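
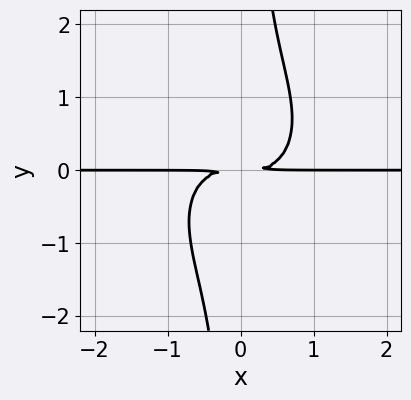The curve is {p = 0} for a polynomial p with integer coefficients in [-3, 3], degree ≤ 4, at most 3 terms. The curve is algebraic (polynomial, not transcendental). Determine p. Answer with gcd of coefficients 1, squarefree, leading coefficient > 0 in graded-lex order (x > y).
x^3*y + x*y^3 - y^2

(a) Degree: the shape is more complex than any degree-3 curve, so deg p = 4.
(b) Checking where it meets the axes: the visible x-axis segment lies entirely on the curve.
(c) Assembling these constraints gives the stated polynomial.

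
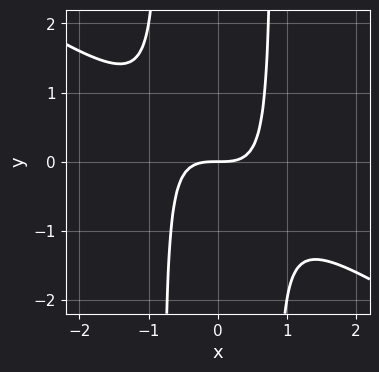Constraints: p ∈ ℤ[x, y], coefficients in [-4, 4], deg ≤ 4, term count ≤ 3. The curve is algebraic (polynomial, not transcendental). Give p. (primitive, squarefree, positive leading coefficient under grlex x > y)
2*x^3 + 3*x^2*y - 2*y

First, the degree is 3 — the shape is more complex than any degree-2 curve.
Then, against the integer gridlines: one x-axis crossing is at x = 0; one y-axis crossing is at y = 0.
Finally, together with the visible shape, these determine p as stated.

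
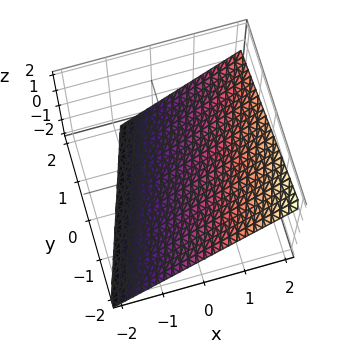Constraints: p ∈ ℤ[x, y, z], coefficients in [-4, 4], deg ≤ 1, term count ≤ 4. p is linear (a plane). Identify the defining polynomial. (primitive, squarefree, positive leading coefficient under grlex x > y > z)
(a) The degree is 1 — the surface is flat (a plane).
(b) From the visible intercepts: it crosses the y-axis at the gridline y = -2.
(c) Matching integer coefficients to the picture gives p.

3*x - y - 3*z - 2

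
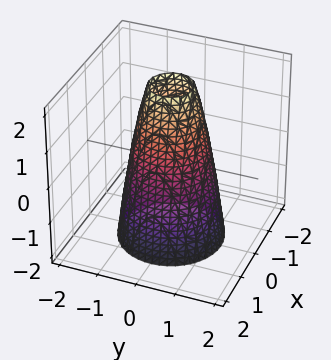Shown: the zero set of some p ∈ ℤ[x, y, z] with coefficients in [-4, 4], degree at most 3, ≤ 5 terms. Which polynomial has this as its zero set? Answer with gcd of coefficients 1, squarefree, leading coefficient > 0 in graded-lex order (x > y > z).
3*x^2 + 3*y^2 + z - 3

(a) deg p = 2. A generic line meets the surface in up to 2 points.
(b) Symmetries: rotational symmetry about the z-axis ⇒ p depends on x, y only through x² + y².
(c) Reading off the gridlines: the y-axis gridline crossings are at y ∈ {-1, 1}; no z-intercept at any integer in the box; a circular section at z = -1 has radius between 1 and 2; the x-axis gridline crossings are at x ∈ {-1, 1}.
(d) These observations pin down the coefficients.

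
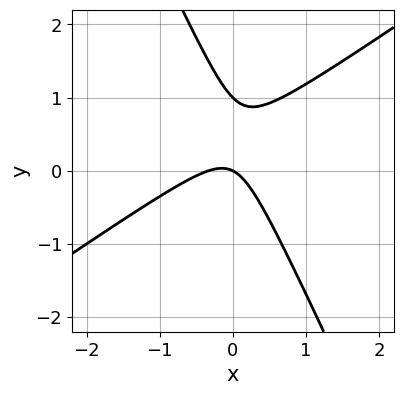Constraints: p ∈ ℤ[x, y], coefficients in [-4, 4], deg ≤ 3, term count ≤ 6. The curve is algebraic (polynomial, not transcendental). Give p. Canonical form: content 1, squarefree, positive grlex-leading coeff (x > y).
1. Degree: the shape is more complex than any degree-1 curve, so deg p = 2.
2. Against the integer gridlines: one x-axis crossing is at x = 0; the y-axis gridline crossings are at y ∈ {0, 1}.
3. Together with the visible shape, these determine p as stated.

3*x^2 - 3*x*y - 2*y^2 + x + 2*y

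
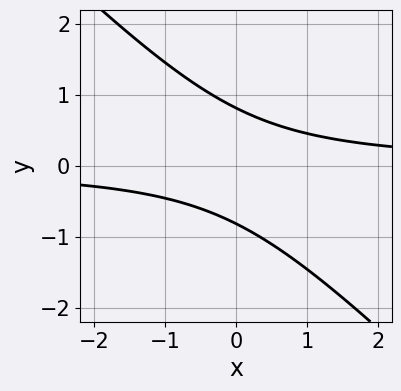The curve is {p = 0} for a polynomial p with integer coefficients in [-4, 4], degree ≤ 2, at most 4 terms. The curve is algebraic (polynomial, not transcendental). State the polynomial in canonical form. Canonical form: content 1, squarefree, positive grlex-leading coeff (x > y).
(a) The degree is 2 — no degree-1 curve has this shape.
(b) Against the integer gridlines: it misses every integer gridline on the x-axis.
(c) Together with the visible shape, these determine p as stated.

3*x*y + 3*y^2 - 2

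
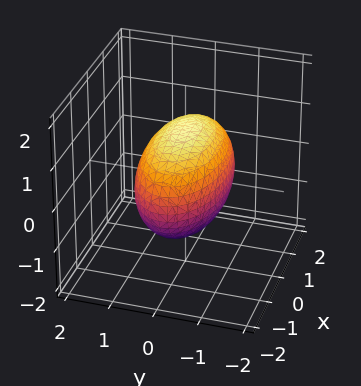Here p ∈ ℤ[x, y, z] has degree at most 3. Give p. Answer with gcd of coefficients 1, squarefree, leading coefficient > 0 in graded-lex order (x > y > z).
(a) The degree is 2 — bounded and convex; a quadric.
(b) Symmetries: the z ↦ −z reflection is a symmetry, so z appears only in even powers; the y ↦ −y reflection is a symmetry, so y appears only in even powers; it's symmetric under x → −x, forcing even powers of x.
(c) From the visible intercepts: the y-axis gridline crossings are at y ∈ {-1, 1}.
(d) Assembling these constraints gives the stated polynomial.

x^2 + 3*y^2 + 2*z^2 - 3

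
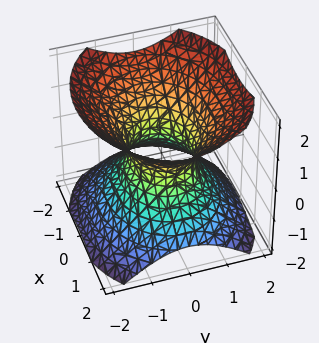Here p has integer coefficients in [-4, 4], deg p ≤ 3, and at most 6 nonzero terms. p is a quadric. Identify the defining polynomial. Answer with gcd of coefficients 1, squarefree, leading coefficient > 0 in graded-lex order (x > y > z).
First, the degree is 2 — one connected sheet with a waist; a quadric.
Then, symmetries: it's symmetric under x → −x, forcing even powers of x; it's symmetric under y → −y, forcing even powers of y; it's symmetric under z → −z, forcing even powers of z.
Next, checking where it meets the axes: no z-intercept at any integer in the box; the x-axis gridline crossings are at x ∈ {-1, 1}.
Finally, matching integer coefficients to the picture gives p.

2*x^2 + 3*y^2 - 3*z^2 - 2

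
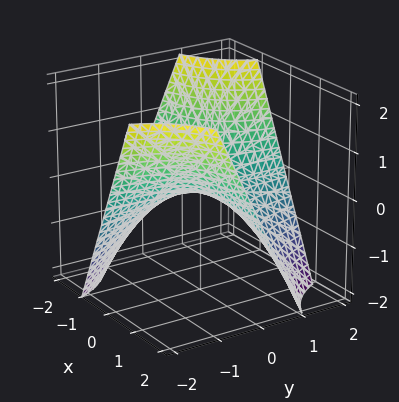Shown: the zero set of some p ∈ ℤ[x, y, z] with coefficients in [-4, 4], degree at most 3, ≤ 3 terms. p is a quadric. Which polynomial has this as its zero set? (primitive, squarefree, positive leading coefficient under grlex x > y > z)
The degree is 2 — a hyperbolic paraboloid; a quadric.
Against the integer gridlines: every point of the x-axis in the box is on the surface; every point of the y-axis in the box is on the surface; it meets the z-axis at z = 0 (among the integer gridlines).
Putting this together gives p.

x*y + z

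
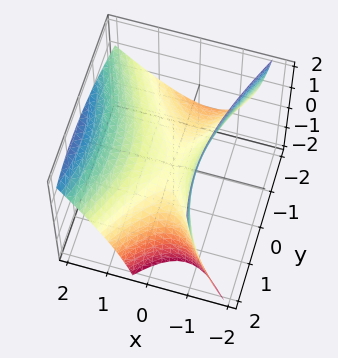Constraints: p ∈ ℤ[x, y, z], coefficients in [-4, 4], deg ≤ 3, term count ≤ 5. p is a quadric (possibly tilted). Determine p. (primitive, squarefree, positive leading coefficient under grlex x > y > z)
3*x^2 - 2*x*z - y^2 + y*z - 3*z

Degree: a generic line meets the surface in up to 2 points, so deg p = 2.
From the visible intercepts: it meets the x-axis at x = 0 (among the integer gridlines); it crosses the y-axis at the gridline y = 0.
Together with the visible shape, these determine p as stated.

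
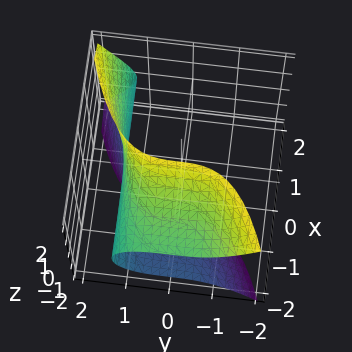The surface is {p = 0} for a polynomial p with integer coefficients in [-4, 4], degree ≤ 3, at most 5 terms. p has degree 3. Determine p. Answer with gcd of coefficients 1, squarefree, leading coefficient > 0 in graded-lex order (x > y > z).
Degree: no degree-2 surface has this shape, so deg p = 3.
Against the integer gridlines: it misses every integer gridline on the x-axis; the surface avoids every integer z-axis point in the box.
The integer polynomial consistent with all of this is the stated p.

x*z^2 - y^3 + 2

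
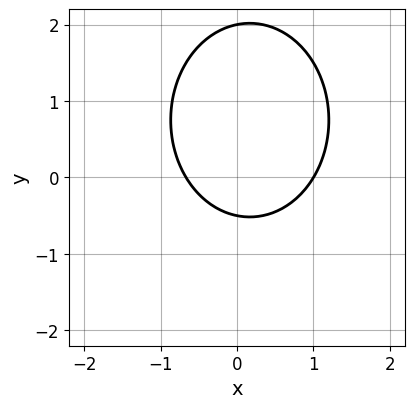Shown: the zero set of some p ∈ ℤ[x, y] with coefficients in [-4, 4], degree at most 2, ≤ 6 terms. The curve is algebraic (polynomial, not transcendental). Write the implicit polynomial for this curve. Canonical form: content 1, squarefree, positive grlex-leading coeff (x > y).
3*x^2 + 2*y^2 - x - 3*y - 2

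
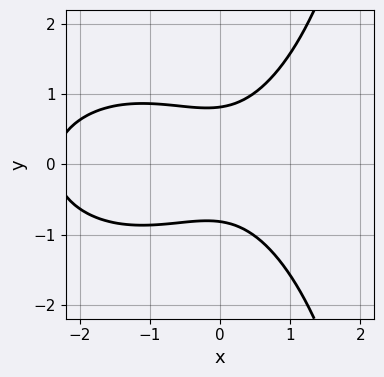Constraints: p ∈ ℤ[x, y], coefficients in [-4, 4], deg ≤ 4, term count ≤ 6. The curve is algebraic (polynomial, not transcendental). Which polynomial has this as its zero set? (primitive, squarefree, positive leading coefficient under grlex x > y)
x^3 + x*y^2 + 2*x^2 - 3*y^2 + 2

(a) The degree is 3 — the shape is more complex than any degree-2 curve.
(b) Symmetries: it's symmetric under y → −y, forcing even powers of y.
(c) Against the integer gridlines: the curve avoids every integer x-axis point in the box.
(d) Solving for integer coefficients yields p as stated.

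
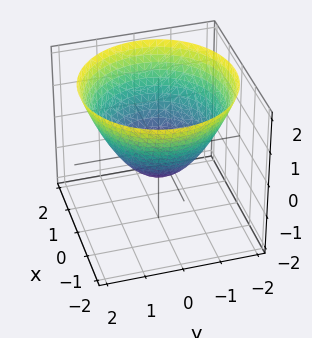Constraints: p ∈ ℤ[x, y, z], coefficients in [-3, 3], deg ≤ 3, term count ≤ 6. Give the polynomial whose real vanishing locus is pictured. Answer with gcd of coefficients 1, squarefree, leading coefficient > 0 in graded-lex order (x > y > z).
2*x^2 + 2*y^2 - 3*z - 2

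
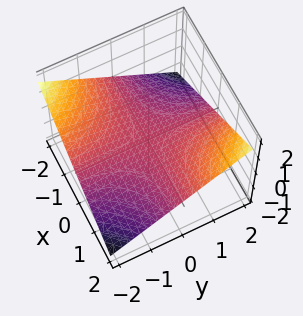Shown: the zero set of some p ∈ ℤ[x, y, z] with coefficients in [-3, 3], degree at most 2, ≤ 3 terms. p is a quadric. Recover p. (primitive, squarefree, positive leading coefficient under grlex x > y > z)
x*y - 3*z

(a) Degree: a saddle surface; a quadric, so deg p = 2.
(b) Reading off the gridlines: the visible x-axis segment lies entirely on the surface; every point of the y-axis in the box is on the surface.
(c) Together with the visible shape, these determine p as stated.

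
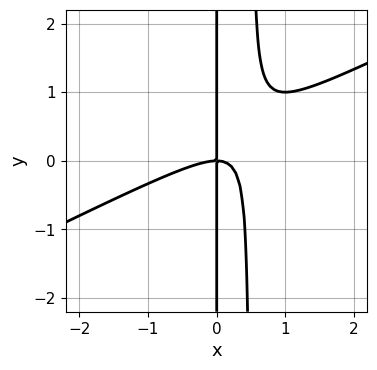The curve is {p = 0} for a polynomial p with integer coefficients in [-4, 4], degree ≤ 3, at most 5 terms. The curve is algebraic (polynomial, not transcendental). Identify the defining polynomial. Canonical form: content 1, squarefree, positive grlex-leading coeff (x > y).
x^3 - 2*x^2*y + x*y

1. The degree is 3 — no degree-2 curve has this shape.
2. From the axis intercepts and sections: every point of the y-axis in the box is on the curve; one x-axis crossing is at x = 0.
3. Matching integer coefficients to the picture gives p.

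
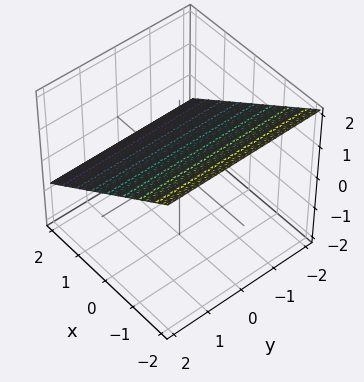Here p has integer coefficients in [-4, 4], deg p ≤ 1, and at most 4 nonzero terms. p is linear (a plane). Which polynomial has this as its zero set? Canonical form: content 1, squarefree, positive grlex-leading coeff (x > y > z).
2*x + 3*z - 2

(a) Degree: every cross-section is a straight line — this is a plane, so deg p = 1.
(b) Observable constraints: the surface avoids every integer y-axis point in the box; one x-axis crossing is at x = 1.
(c) Fitting integer coefficients to these (and the overall shape) gives p.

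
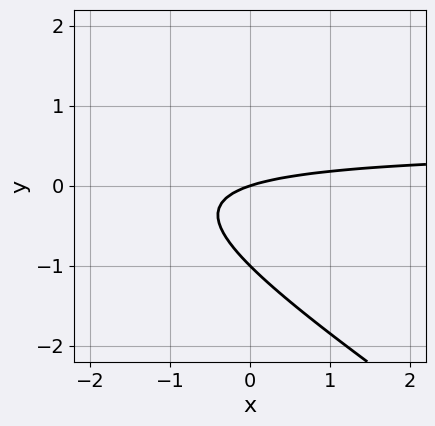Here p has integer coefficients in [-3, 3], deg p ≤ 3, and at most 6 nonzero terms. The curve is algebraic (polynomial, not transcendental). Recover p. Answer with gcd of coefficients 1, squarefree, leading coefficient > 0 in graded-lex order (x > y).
1. deg p = 2. The shape is more complex than any degree-1 curve.
2. Reading off the gridlines: one x-axis crossing is at x = 0; the y-axis gridline crossings are at y ∈ {-1, 0}.
3. Solving for integer coefficients yields p as stated.

2*x*y + 3*y^2 - x + 3*y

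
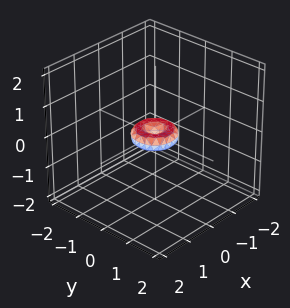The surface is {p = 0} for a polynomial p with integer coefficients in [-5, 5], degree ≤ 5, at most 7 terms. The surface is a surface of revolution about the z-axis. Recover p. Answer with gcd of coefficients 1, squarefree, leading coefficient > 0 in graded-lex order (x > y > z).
2*x^4 + 4*x^2*y^2 + 2*y^4 - x^2 - y^2 + 2*z^2

(a) Degree: no degree-3 surface has this shape, so deg p = 4.
(b) Symmetries: rotational symmetry about the z-axis ⇒ p depends on x, y only through x² + y².
(c) From the axis intercepts and sections: it meets the x-axis at x = 0 (among the integer gridlines); one y-axis crossing is at y = 0.
(d) Matching integer coefficients to the picture gives p.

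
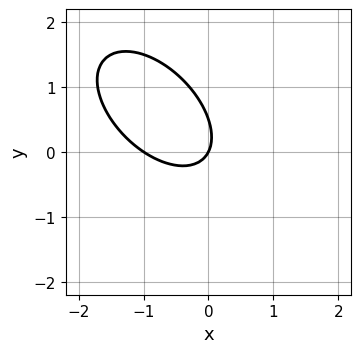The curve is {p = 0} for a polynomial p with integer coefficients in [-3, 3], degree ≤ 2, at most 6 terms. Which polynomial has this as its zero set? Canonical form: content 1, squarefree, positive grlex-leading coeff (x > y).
(a) Degree: a generic line meets the curve in up to 2 points, so deg p = 2.
(b) From the visible intercepts: the x-axis gridline crossings are at x ∈ {-1, 0}; it crosses the y-axis at the gridline y = 0.
(c) Matching integer coefficients to the picture gives p.

2*x^2 + 2*x*y + 2*y^2 + 2*x - y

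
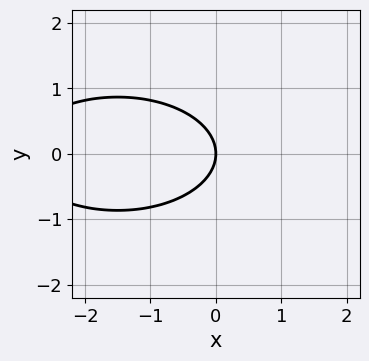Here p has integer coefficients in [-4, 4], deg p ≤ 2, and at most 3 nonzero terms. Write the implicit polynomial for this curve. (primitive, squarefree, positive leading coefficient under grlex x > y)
x^2 + 3*y^2 + 3*x

1. Degree: the shape is more complex than any degree-1 curve, so deg p = 2.
2. Symmetries: the y ↦ −y reflection is a symmetry, so y appears only in even powers.
3. From the axis intercepts and sections: it meets the y-axis at y = 0 (among the integer gridlines); one x-axis crossing is at x = 0.
4. Matching integer coefficients to the picture gives p.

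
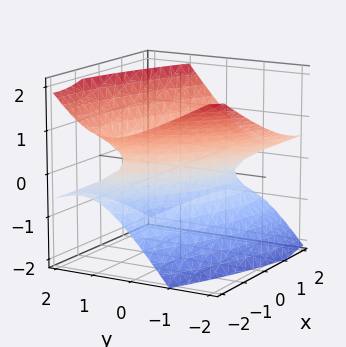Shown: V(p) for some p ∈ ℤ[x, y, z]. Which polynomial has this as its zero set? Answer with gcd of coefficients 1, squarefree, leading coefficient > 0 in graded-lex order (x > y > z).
x^2 + 2*x*y + 2*y^2 + 2*y*z - 3*z^2 - 1

1. deg p = 2. The shape is more complex than any degree-1 surface.
2. From the visible intercepts: it misses every integer gridline on the z-axis; the x-axis gridline crossings are at x ∈ {-1, 1}.
3. Matching integer coefficients to the picture gives p.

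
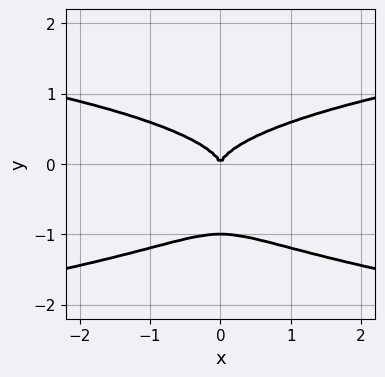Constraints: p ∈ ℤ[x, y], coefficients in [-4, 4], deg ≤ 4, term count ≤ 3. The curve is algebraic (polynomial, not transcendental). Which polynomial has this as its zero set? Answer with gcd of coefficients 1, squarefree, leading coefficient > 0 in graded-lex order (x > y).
Degree: a generic line meets the curve in up to 4 points, so deg p = 4.
Symmetries: mirror symmetry x ↦ −x ⇒ only even powers of x.
From the visible intercepts: the y-axis gridline crossings are at y ∈ {-1, 0}; it meets the x-axis at x = 0 (among the integer gridlines).
Solving for integer coefficients yields p as stated.

3*y^4 + 3*y^3 - x^2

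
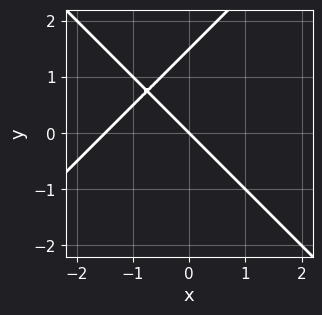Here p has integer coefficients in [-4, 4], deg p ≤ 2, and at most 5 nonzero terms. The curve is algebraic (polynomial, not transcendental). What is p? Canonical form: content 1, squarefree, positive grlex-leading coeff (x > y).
deg p = 2. The shape is more complex than any degree-1 curve.
Reading off the gridlines: one y-axis crossing is at y = 0; it meets the x-axis at x = 0 (among the integer gridlines).
Putting this together gives p.

2*x^2 - 2*y^2 + 3*x + 3*y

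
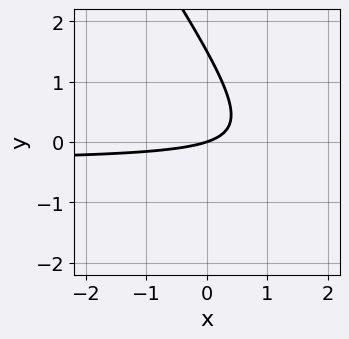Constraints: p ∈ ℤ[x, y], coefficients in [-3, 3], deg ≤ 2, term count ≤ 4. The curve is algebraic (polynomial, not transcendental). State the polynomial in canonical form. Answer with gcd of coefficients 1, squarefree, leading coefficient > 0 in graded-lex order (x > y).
(a) Degree: a generic line meets the curve in up to 2 points, so deg p = 2.
(b) Reading off the gridlines: it meets the y-axis at y = 0 (among the integer gridlines); one x-axis crossing is at x = 0.
(c) Fitting integer coefficients to these (and the overall shape) gives p.

3*x*y + 2*y^2 + x - 3*y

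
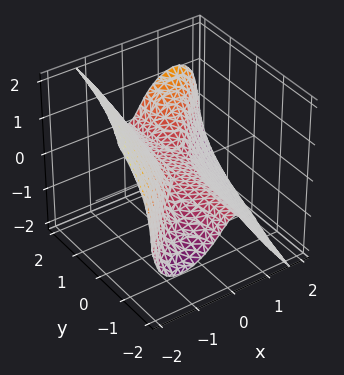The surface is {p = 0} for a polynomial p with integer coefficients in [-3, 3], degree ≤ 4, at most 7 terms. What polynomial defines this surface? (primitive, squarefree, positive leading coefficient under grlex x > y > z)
1. deg p = 3.
2. From the axis intercepts and sections: every point of the y-axis in the box is on the surface; one x-axis crossing is at x = 0; one z-axis crossing is at z = 0.
3. Fitting integer coefficients to these (and the overall shape) gives p.

3*x^3 - 3*x^2*y + 2*z^3 - z^2 + 2*z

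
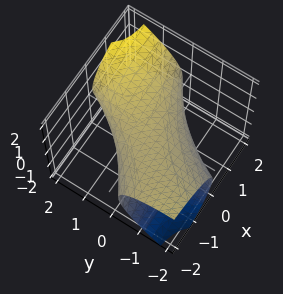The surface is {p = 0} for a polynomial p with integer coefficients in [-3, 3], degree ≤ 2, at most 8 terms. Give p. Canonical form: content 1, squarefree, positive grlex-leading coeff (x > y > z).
x^2 - 3*x*y + y^2 - 2*y*z + 3*z^2 - 3

(a) deg p = 2. A generic line meets the surface in up to 2 points.
(b) From the visible intercepts: among the integer gridlines, it crosses the z-axis at z ∈ {-1, 1}.
(c) Solving for integer coefficients yields p as stated.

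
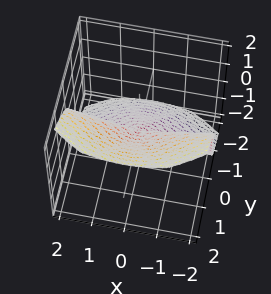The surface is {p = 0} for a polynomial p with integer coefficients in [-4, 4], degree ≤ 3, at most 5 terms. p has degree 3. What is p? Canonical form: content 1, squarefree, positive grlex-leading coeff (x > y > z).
(a) deg p = 3.
(b) Checking where it meets the axes: every point of the x-axis in the box is on the surface; one z-axis crossing is at z = 0.
(c) Matching integer coefficients to the picture gives p.

3*x^2*y + 2*y^3 - 3*z^3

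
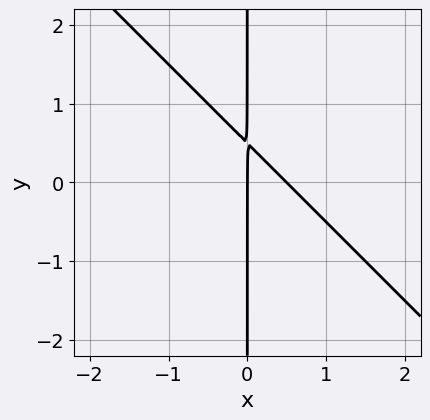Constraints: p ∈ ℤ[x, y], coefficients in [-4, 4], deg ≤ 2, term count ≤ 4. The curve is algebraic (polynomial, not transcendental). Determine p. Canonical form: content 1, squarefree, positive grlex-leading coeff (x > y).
2*x^2 + 2*x*y - x

(a) The degree is 2 — no degree-1 curve has this shape.
(b) From the visible intercepts: the visible y-axis segment lies entirely on the curve; it crosses the x-axis at the gridline x = 0.
(c) Assembling these constraints gives the stated polynomial.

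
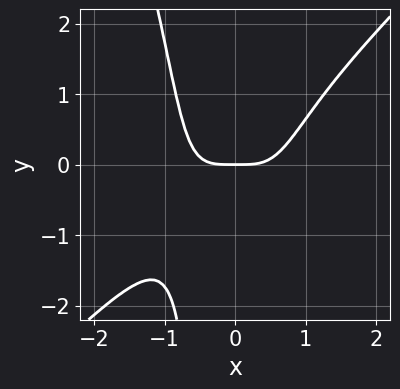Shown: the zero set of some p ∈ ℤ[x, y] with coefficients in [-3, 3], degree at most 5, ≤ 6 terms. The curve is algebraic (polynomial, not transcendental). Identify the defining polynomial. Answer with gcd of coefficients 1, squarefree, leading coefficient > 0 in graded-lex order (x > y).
3*x^4 - 2*x^3*y - x^2*y^2 - 2*y

1. Degree: no degree-3 curve has this shape, so deg p = 4.
2. From the visible intercepts: it crosses the x-axis at the gridline x = 0; one y-axis crossing is at y = 0.
3. These observations pin down the coefficients.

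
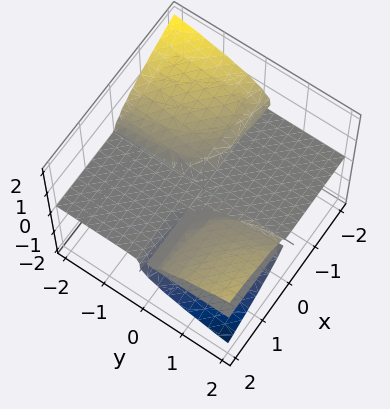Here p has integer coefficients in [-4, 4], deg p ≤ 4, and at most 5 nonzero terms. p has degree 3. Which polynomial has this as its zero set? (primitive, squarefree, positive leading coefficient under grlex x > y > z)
x*y*z - x*z^2 - 3*z^3

First, there are 2 components. Treating them together as one polynomial.
Next, the degree is 3 — the shape is more complex than any degree-2 surface.
Then, observable constraints: the visible x-axis segment lies entirely on the surface; it meets the z-axis at z = 0 (among the integer gridlines).
Finally, solving for integer coefficients yields p as stated. Check: (0, -2, 0) on the y-axis lies on the surface, and p(0, -2, 0) = 0. ✓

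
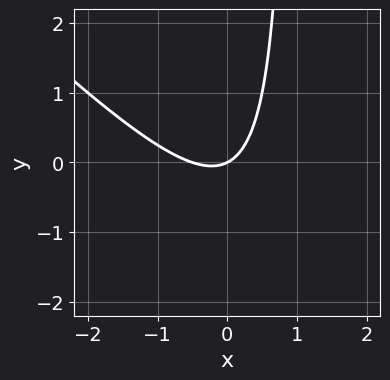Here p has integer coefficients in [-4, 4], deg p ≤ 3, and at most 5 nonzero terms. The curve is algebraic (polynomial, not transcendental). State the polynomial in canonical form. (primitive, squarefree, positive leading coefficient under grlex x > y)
2*x^2 + 2*x*y + x - 2*y

First, deg p = 2.
Then, against the integer gridlines: it crosses the x-axis at the gridline x = 0; one y-axis crossing is at y = 0.
Finally, assembling these constraints gives the stated polynomial.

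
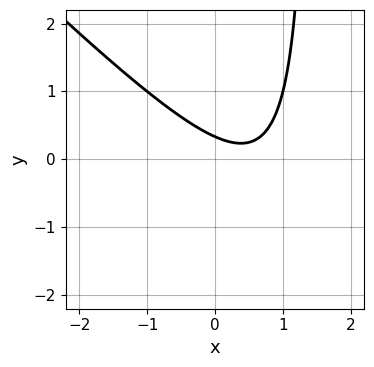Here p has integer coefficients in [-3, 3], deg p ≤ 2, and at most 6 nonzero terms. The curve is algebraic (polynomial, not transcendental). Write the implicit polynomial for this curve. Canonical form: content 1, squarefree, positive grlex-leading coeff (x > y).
(a) The degree is 2 — the shape is more complex than any degree-1 curve.
(b) Against the integer gridlines: no x-intercept at any integer in the box.
(c) These observations pin down the coefficients.

2*x^2 + 2*x*y - 2*x - 3*y + 1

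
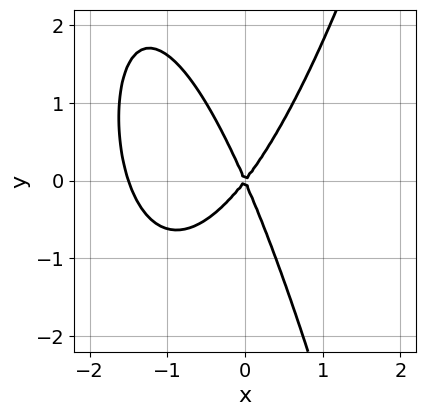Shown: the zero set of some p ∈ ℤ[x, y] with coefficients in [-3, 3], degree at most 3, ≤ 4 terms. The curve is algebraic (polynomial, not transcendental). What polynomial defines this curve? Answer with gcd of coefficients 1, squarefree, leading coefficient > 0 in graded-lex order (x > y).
2*x^3 + 3*x^2 - x*y - y^2

(a) deg p = 3. The shape is more complex than any degree-2 curve.
(b) Against the integer gridlines: one y-axis crossing is at y = 0; it meets the x-axis at x = 0 (among the integer gridlines).
(c) Assembling these constraints gives the stated polynomial.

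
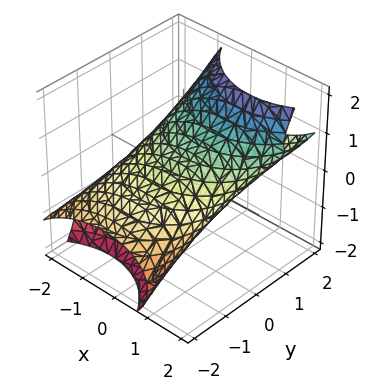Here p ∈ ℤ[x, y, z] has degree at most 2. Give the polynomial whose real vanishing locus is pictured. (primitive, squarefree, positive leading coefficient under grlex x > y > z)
1. Degree: no degree-1 surface has this shape, so deg p = 2.
2. From the axis intercepts and sections: among the integer gridlines, it crosses the z-axis at z ∈ {-1, 1}.
3. Solving for integer coefficients yields p as stated.

x^2 - x*z + y^2 - 3*y*z + 2*z^2 - 2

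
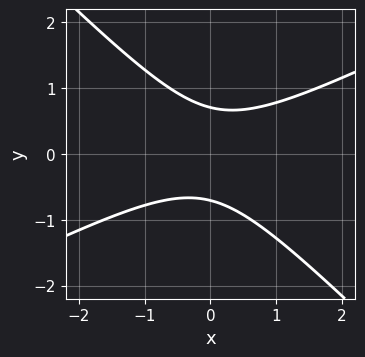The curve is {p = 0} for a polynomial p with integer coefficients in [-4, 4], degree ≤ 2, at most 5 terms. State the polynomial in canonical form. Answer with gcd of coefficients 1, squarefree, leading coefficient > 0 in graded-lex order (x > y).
x^2 - x*y - 2*y^2 + 1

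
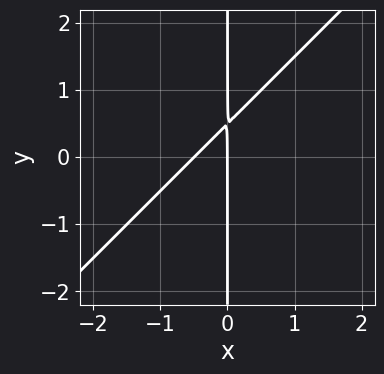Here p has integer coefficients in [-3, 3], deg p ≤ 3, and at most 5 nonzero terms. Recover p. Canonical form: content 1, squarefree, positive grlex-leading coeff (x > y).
2*x^2 - 2*x*y + x

(a) Degree: no degree-1 curve has this shape, so deg p = 2.
(b) Checking where it meets the axes: it crosses the x-axis at the gridline x = 0; every point of the y-axis in the box is on the curve.
(c) Assembling these constraints gives the stated polynomial.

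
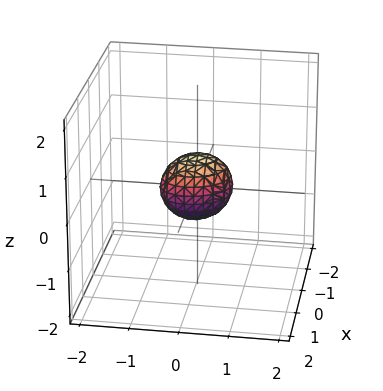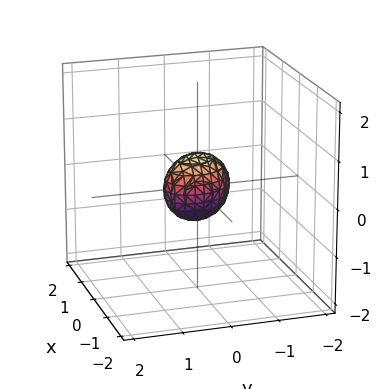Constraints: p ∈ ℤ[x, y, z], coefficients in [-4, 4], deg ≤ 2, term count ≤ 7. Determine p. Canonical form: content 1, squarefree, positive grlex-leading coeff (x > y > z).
1. Degree: the shape is more complex than any degree-1 surface, so deg p = 2.
2. Matching integer coefficients to the picture gives p.

3*x^2 + x*y + 2*y^2 + 2*z^2 - 1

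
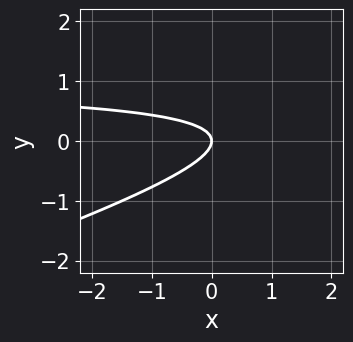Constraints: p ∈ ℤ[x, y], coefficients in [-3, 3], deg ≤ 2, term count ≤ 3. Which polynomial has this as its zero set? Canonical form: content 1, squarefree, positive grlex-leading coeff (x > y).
x*y - 3*y^2 - x

The degree is 2 — a generic line meets the curve in up to 2 points.
From the axis intercepts and sections: it meets the x-axis at x = 0 (among the integer gridlines); one y-axis crossing is at y = 0.
The integer polynomial consistent with all of this is the stated p.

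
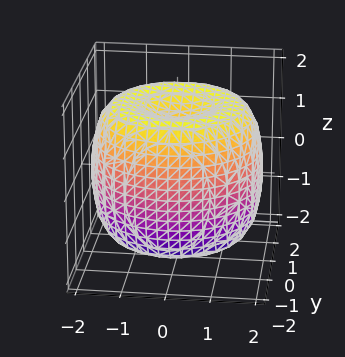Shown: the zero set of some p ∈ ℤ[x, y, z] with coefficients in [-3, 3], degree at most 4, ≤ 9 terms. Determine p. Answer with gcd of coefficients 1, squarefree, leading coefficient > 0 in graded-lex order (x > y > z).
(a) The degree is 4 — a generic line meets the surface in up to 4 points.
(b) Symmetries: rotational symmetry about the z-axis ⇒ p depends on x, y only through x² + y².
(c) From the visible intercepts: a circular section at z = -1 has radius between 1 and 2.
(d) The integer polynomial consistent with all of this is the stated p.

x^4 + 2*x^2*y^2 + y^4 - 3*x^2 - 3*y^2 + 2*z^2 - 3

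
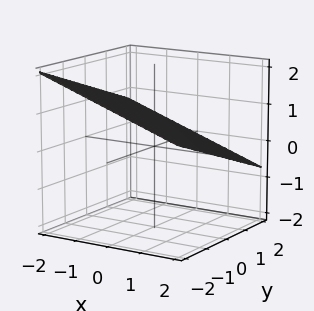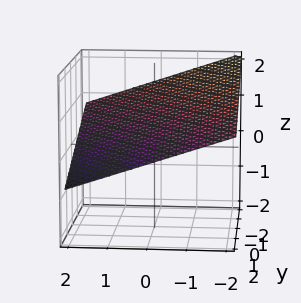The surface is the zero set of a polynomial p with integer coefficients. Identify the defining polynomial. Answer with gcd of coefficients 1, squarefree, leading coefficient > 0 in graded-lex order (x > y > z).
x + y + 3*z - 2

(a) Degree: every cross-section is a straight line — this is a plane, so deg p = 1.
(b) Against the integer gridlines: one y-axis crossing is at y = 2; one x-axis crossing is at x = 2.
(c) Putting this together gives p.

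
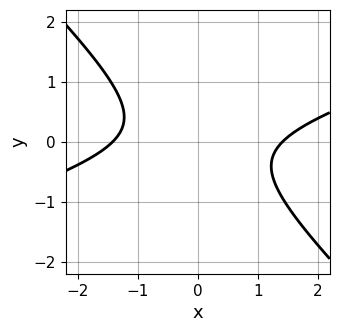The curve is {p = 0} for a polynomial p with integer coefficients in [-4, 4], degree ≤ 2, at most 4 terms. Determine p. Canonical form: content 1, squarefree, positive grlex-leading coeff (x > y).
x^2 - 2*x*y - 3*y^2 - 2

(a) The degree is 2 — the shape is more complex than any degree-1 curve.
(b) Reading off the gridlines: it misses every integer gridline on the y-axis.
(c) Together with the visible shape, these determine p as stated.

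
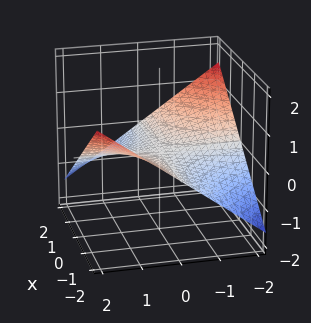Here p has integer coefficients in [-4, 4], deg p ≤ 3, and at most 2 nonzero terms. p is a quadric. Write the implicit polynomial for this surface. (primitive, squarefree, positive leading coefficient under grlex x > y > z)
(a) deg p = 2. A saddle surface; a quadric.
(b) Against the integer gridlines: the visible x-axis segment lies entirely on the surface; one z-axis crossing is at z = 0; the visible y-axis segment lies entirely on the surface.
(c) Together with the visible shape, these determine p as stated.

x*y + 3*z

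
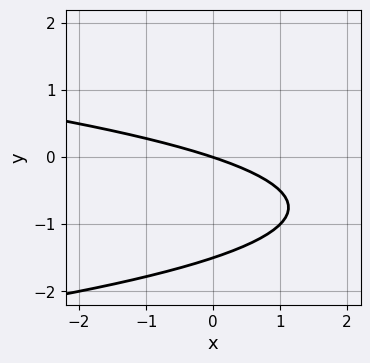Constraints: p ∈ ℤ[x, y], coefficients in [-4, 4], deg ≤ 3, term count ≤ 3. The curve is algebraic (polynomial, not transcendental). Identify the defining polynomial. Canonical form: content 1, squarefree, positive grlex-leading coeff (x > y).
Degree: a generic line meets the curve in up to 2 points, so deg p = 2.
Reading off the gridlines: it meets the y-axis at y = 0 (among the integer gridlines); it meets the x-axis at x = 0 (among the integer gridlines).
The integer polynomial consistent with all of this is the stated p.

2*y^2 + x + 3*y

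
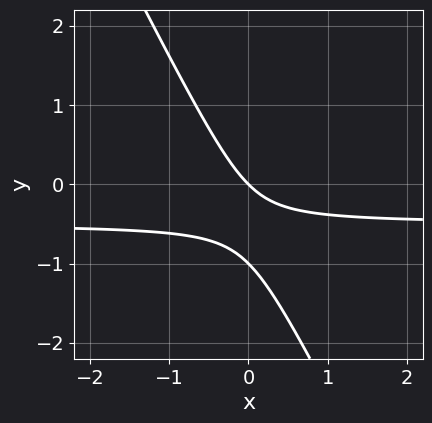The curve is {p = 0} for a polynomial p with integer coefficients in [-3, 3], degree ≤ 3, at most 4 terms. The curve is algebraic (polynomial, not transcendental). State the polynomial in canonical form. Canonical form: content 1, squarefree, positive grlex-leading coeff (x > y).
1. Degree: no degree-1 curve has this shape, so deg p = 2.
2. Checking where it meets the axes: among the integer gridlines, it crosses the y-axis at y ∈ {-1, 0}; it meets the x-axis at x = 0 (among the integer gridlines).
3. Together with the visible shape, these determine p as stated.

2*x*y + y^2 + x + y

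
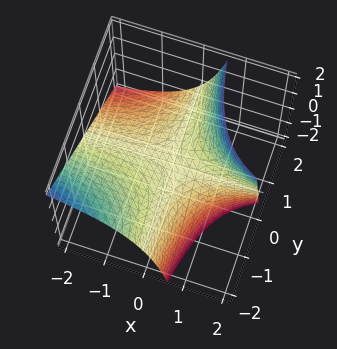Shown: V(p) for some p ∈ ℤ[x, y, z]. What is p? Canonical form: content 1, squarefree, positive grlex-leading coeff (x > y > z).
3*x*y + 2*x*z - 3*z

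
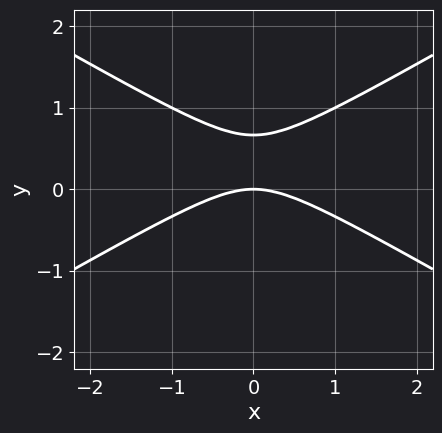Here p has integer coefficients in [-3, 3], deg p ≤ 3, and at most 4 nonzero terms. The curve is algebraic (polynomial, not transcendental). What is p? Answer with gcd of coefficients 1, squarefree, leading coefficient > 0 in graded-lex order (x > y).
First, the degree is 2 — the shape is more complex than any degree-1 curve.
Next, symmetries: mirror symmetry x ↦ −x ⇒ only even powers of x.
Next, observable constraints: one x-axis crossing is at x = 0; it crosses the y-axis at the gridline y = 0.
Finally, assembling these constraints gives the stated polynomial.

x^2 - 3*y^2 + 2*y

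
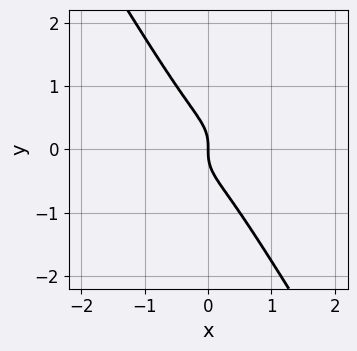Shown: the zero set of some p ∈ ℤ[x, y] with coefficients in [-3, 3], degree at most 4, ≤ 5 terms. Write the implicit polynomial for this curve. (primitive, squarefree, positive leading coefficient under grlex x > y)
First, the degree is 3 — the shape is more complex than any degree-2 curve.
Next, against the integer gridlines: it crosses the y-axis at the gridline y = 0; it meets the x-axis at x = 0 (among the integer gridlines).
Finally, solving for integer coefficients yields p as stated.

2*x^3 - x^2*y + 2*x*y^2 + 2*y^3 + x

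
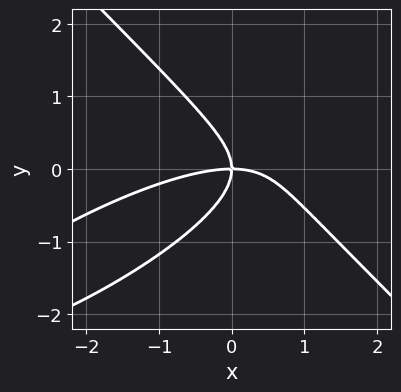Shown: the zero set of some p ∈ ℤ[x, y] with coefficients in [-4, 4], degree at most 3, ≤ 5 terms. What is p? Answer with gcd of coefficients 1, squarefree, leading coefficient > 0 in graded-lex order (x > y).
(a) The degree is 3 — the shape is more complex than any degree-2 curve.
(b) Reading off the gridlines: one y-axis crossing is at y = 0; it crosses the x-axis at the gridline x = 0.
(c) Assembling these constraints gives the stated polynomial.

x^3 - 2*x^2*y + 3*y^3 + 3*x*y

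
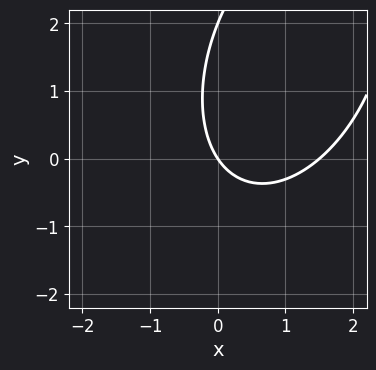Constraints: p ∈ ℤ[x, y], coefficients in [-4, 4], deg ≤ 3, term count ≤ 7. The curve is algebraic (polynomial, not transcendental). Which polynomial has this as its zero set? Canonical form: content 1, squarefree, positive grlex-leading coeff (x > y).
1. Degree: the shape is more complex than any degree-1 curve, so deg p = 2.
2. From the axis intercepts and sections: it crosses the x-axis at the gridline x = 0; among the integer gridlines, it crosses the y-axis at y ∈ {0, 2}.
3. These observations pin down the coefficients.

2*x^2 - x*y + y^2 - 3*x - 2*y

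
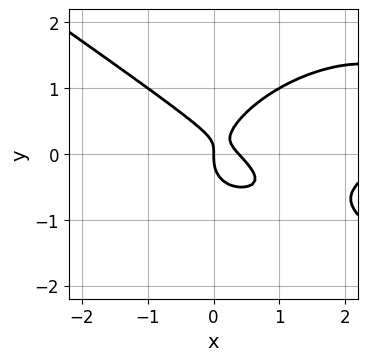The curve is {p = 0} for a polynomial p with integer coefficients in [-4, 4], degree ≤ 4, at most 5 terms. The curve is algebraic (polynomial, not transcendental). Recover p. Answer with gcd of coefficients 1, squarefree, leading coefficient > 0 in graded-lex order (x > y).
x^3 + 3*y^3 - 3*x^2 - 2*x*y + x

(a) The degree is 3 — a generic line meets the curve in up to 3 points.
(b) From the visible intercepts: it meets the y-axis at y = 0 (among the integer gridlines); one x-axis crossing is at x = 0.
(c) Matching integer coefficients to the picture gives p.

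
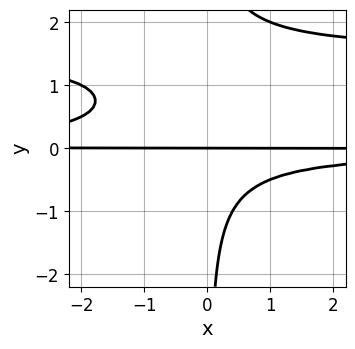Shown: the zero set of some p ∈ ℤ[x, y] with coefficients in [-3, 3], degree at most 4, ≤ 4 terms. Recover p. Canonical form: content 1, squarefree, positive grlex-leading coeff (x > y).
2*x*y^3 - 3*x*y^2 - 2*y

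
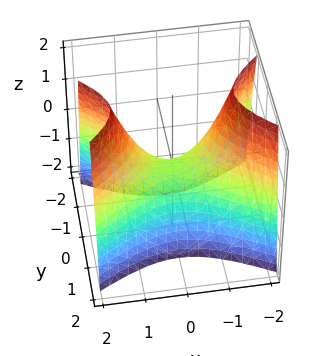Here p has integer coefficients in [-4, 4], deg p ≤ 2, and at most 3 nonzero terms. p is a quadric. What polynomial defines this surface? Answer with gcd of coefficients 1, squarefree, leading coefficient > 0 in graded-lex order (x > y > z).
1. deg p = 2. A hyperbolic paraboloid; a quadric.
2. Symmetries: mirror symmetry x ↦ −x ⇒ only even powers of x; the y ↦ −y reflection is a symmetry, so y appears only in even powers.
3. From the visible intercepts: it meets the z-axis at z = 0 (among the integer gridlines); it crosses the y-axis at the gridline y = 0; it crosses the x-axis at the gridline x = 0.
4. Putting this together gives p.

x^2 - 2*y^2 - z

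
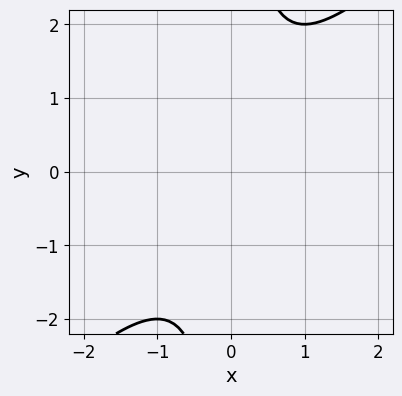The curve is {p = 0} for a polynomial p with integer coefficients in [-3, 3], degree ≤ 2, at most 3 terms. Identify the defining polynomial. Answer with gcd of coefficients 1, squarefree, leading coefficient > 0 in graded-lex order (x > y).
(a) deg p = 2.
(b) Observable constraints: no x-intercept at any integer in the box; it misses every integer gridline on the y-axis.
(c) Putting this together gives p.

x^2 - x*y + 1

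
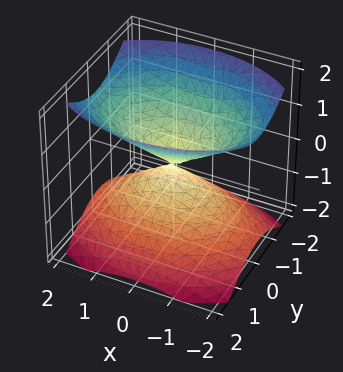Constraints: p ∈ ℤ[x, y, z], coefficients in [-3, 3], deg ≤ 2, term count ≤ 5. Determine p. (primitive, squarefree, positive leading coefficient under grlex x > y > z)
x^2 + 2*y^2 - 2*z^2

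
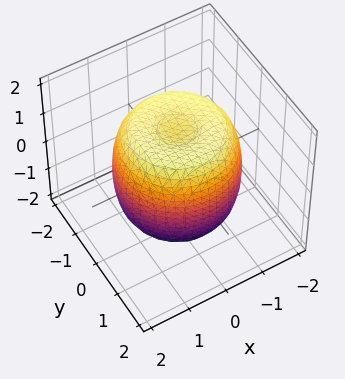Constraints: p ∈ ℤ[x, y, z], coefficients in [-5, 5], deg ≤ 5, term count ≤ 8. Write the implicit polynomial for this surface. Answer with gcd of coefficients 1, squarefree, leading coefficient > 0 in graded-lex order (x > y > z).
2*x^4 + 4*x^2*y^2 + 2*y^4 - 3*x^2 - 3*y^2 + 2*z^2 - 3

Degree: the shape is more complex than any degree-3 surface, so deg p = 4.
Symmetry: the surface is invariant under rotation about z: p = q(x² + y², z).
From the axis intercepts and sections: a circular section at z = -1 has radius between 1 and 2.
Fitting integer coefficients to these (and the overall shape) gives p.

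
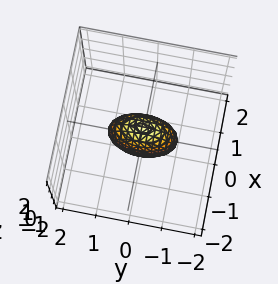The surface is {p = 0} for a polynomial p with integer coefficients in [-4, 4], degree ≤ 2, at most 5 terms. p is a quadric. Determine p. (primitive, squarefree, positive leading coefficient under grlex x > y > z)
3*x^2 + y^2 + z^2 - 1

(a) deg p = 2. A closed, bounded, convex surface; a quadric.
(b) Symmetries: it's symmetric under y → −y, forcing even powers of y; the z ↦ −z reflection is a symmetry, so z appears only in even powers; mirror symmetry x ↦ −x ⇒ only even powers of x.
(c) From the visible intercepts: the z-axis gridline crossings are at z ∈ {-1, 1}; the y-axis gridline crossings are at y ∈ {-1, 1}.
(d) Assembling these constraints gives the stated polynomial.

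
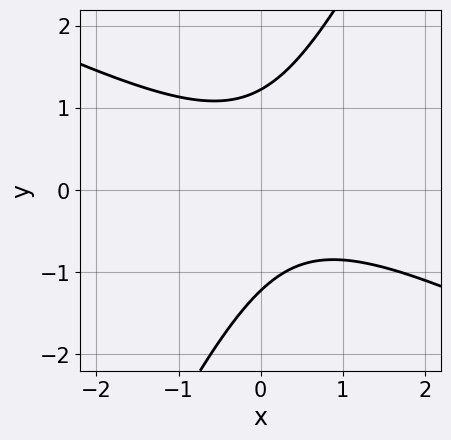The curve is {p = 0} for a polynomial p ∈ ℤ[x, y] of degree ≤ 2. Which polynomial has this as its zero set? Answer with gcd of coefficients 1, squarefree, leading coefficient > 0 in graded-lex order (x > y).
2*x^2 + 3*x*y - 2*y^2 - x + 3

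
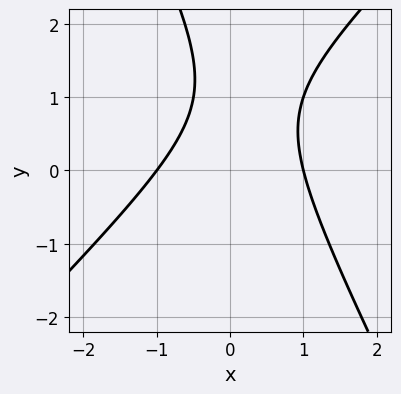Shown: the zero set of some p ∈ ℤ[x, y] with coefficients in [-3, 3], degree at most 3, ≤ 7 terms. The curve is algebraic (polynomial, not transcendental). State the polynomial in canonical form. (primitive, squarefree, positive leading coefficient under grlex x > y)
1. Degree: no degree-1 curve has this shape, so deg p = 2.
2. From the visible intercepts: it misses every integer gridline on the y-axis; among the integer gridlines, it crosses the x-axis at x ∈ {-1, 1}.
3. Fitting integer coefficients to these (and the overall shape) gives p.

2*x^2 - x*y - y^2 + 2*y - 2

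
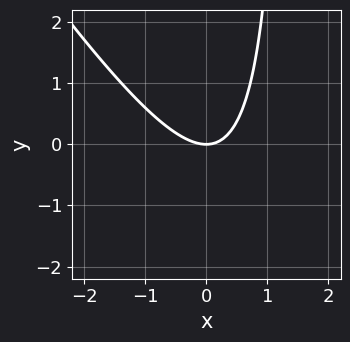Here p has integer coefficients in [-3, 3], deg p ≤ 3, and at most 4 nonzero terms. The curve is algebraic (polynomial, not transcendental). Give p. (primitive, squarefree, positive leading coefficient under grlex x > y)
First, the degree is 2 — no degree-1 curve has this shape.
Next, from the visible intercepts: one y-axis crossing is at y = 0; one x-axis crossing is at x = 0.
Finally, these observations pin down the coefficients.

3*x^2 + 2*x*y - 3*y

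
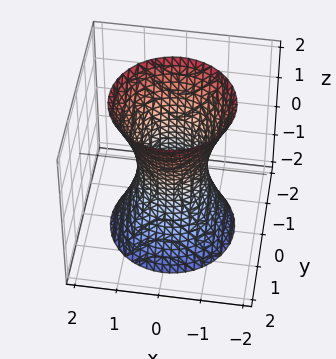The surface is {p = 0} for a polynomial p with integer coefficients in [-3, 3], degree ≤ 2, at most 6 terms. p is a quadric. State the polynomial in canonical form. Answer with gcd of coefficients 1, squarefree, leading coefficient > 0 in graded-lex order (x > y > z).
1. Degree: one connected sheet with a waist; a quadric, so deg p = 2.
2. Symmetries: every cross-section ⟂ z is a circle, so x, y appear only via x² + y²; mirror symmetry z ↦ −z ⇒ only even powers of z.
3. From the axis intercepts and sections: a circular section at z = 1 has radius exactly 1; it misses every integer gridline on the z-axis.
4. Together with the visible shape, these determine p as stated.

3*x^2 + 3*y^2 - z^2 - 2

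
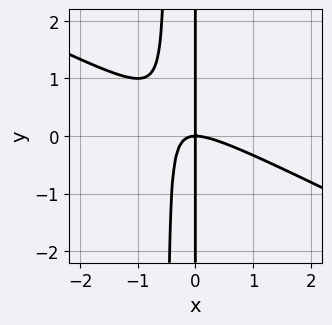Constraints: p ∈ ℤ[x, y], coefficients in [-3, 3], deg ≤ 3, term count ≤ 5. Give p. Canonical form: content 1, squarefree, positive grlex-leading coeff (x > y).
The degree is 3 — no degree-2 curve has this shape.
Against the integer gridlines: it crosses the x-axis at the gridline x = 0; the visible y-axis segment lies entirely on the curve.
Together with the visible shape, these determine p as stated.

x^3 + 2*x^2*y + x*y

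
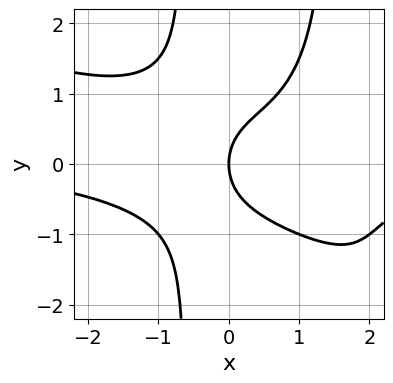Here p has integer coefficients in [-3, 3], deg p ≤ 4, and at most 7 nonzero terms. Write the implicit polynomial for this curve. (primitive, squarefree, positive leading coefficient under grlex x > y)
x^3*y + 2*x^2*y^2 - 2*x*y^2 - 2*y^2 + 3*x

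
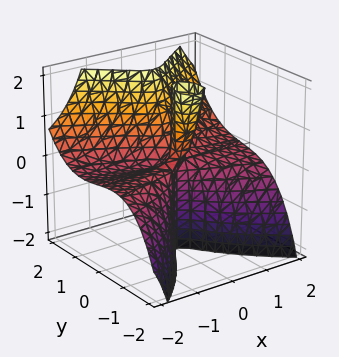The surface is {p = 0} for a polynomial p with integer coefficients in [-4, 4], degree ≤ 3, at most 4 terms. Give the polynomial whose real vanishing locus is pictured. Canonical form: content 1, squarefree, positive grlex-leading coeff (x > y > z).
3*x^2*z - 2*y^3 - x*y + y*z

(a) Degree: the shape is more complex than any degree-2 surface, so deg p = 3.
(b) Reading off the gridlines: it crosses the y-axis at the gridline y = 0; every point of the x-axis in the box is on the surface; every point of the z-axis in the box is on the surface.
(c) Solving for integer coefficients yields p as stated.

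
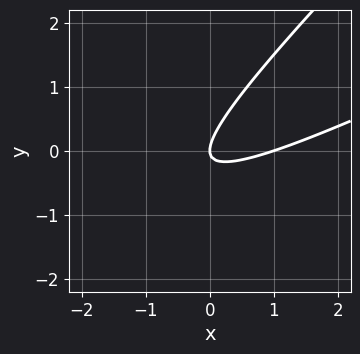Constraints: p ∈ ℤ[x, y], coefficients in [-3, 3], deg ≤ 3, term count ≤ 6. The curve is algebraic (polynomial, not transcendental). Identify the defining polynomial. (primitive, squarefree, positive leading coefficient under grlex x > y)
x^2 - 3*x*y + 2*y^2 - x

1. Degree: the shape is more complex than any degree-1 curve, so deg p = 2.
2. From the visible intercepts: the x-axis gridline crossings are at x ∈ {0, 1}; it meets the y-axis at y = 0 (among the integer gridlines).
3. Assembling these constraints gives the stated polynomial.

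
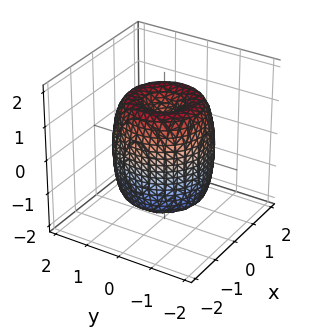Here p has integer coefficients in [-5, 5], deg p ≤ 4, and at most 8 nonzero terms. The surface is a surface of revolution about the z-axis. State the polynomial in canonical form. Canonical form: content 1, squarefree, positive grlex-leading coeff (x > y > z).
2*x^4 + 4*x^2*y^2 + 2*y^4 - 3*x^2 - 3*y^2 + z^2 - 1

Degree: no degree-3 surface has this shape, so deg p = 4.
Symmetries: rotational symmetry about the z-axis ⇒ p depends on x, y only through x² + y².
Observable constraints: a circular section at z = 0 has radius between 1 and 2; among the integer gridlines, it crosses the z-axis at z ∈ {-1, 1}.
These observations pin down the coefficients.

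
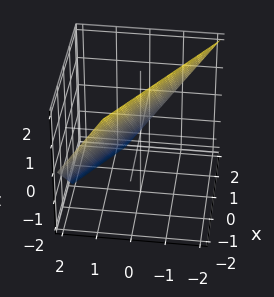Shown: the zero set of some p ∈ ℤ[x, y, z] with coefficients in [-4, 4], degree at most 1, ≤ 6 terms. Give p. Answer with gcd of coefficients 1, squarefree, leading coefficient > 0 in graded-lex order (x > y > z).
2*x + 3*y + 2*z - 2

First, the degree is 1 — the surface is flat (a plane).
Next, against the integer gridlines: it meets the z-axis at z = 1 (among the integer gridlines); it crosses the x-axis at the gridline x = 1.
Finally, solving for integer coefficients yields p as stated.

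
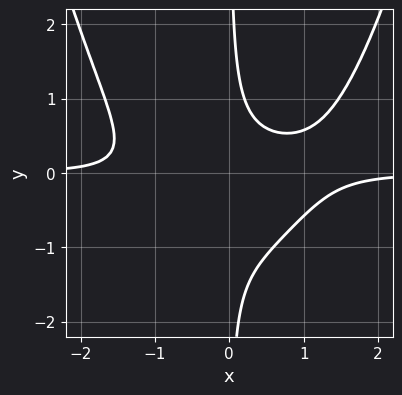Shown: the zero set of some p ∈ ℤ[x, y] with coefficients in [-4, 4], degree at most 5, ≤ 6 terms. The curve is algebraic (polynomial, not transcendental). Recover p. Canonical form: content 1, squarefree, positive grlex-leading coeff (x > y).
2*x^3*y - 3*x*y^2 - 2*x*y + 1

1. The degree is 4 — no degree-3 curve has this shape.
2. Reading off the gridlines: no y-intercept at any integer in the box; the curve avoids every integer x-axis point in the box.
3. These observations pin down the coefficients.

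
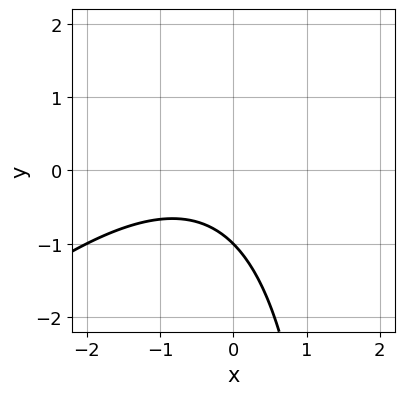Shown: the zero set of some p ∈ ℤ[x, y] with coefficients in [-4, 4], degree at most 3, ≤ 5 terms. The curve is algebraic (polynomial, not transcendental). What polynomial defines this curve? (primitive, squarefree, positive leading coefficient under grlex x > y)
(a) Degree: a generic line meets the curve in up to 2 points, so deg p = 2.
(b) From the axis intercepts and sections: the curve avoids every integer x-axis point in the box; it meets the y-axis at y = -1 (among the integer gridlines).
(c) Fitting integer coefficients to these (and the overall shape) gives p.

x^2 - x*y + x + 2*y + 2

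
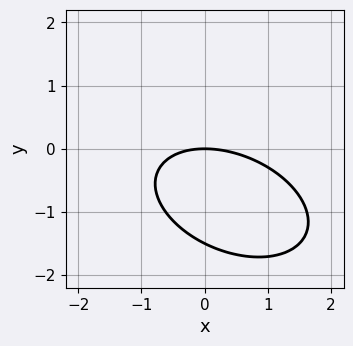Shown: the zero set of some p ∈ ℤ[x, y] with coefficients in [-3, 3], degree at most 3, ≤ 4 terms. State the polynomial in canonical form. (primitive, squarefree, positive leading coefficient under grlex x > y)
x^2 + x*y + 2*y^2 + 3*y

(a) deg p = 2. No degree-1 curve has this shape.
(b) From the axis intercepts and sections: it meets the x-axis at x = 0 (among the integer gridlines); it meets the y-axis at y = 0 (among the integer gridlines).
(c) Fitting integer coefficients to these (and the overall shape) gives p.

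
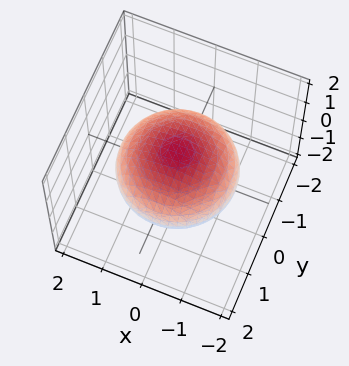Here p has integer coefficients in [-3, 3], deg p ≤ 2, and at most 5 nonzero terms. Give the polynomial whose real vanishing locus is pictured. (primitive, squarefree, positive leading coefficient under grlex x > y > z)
x^2 + y^2 + 2*z^2 - 2

(a) The degree is 2 — bounded and convex; a quadric.
(b) Symmetries: mirror symmetry z ↦ −z ⇒ only even powers of z; the z-axis is an axis of rotation, so x and y enter only as x² + y².
(c) Checking where it meets the axes: the z-axis gridline crossings are at z ∈ {-1, 1}; a circular section at z = 0 has radius between 1 and 2.
(d) The integer polynomial consistent with all of this is the stated p.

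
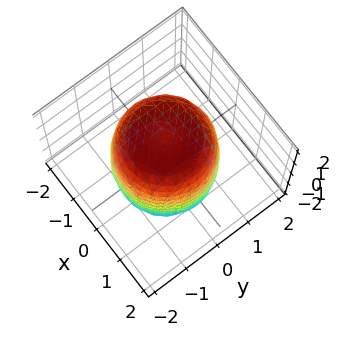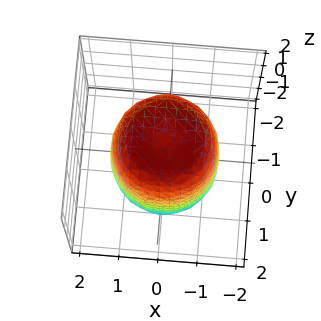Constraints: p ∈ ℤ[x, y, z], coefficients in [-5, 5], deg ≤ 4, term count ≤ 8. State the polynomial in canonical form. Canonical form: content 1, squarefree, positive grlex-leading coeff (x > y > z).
2*x^4 + 4*x^2*y^2 + 2*y^4 - 2*x^2 - 2*y^2 + z^2 - 3

1. deg p = 4. No degree-3 surface has this shape.
2. By symmetry, the surface is invariant under rotation about z: p = q(x² + y², z).
3. Against the integer gridlines: a circular section at z = -1 has radius between 1 and 2.
4. Matching integer coefficients to the picture gives p.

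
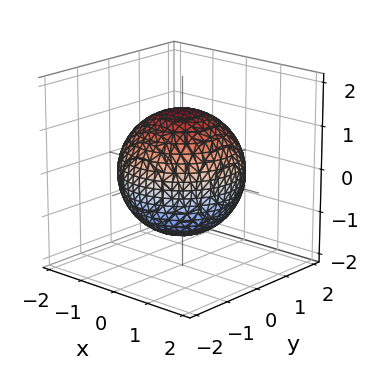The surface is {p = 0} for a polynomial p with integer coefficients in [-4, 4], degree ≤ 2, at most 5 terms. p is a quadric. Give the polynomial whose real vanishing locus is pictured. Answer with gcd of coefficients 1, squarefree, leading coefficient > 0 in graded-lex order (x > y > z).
First, deg p = 2. Bounded and convex; a quadric.
Next, symmetries: rotational symmetry about the z-axis ⇒ p depends on x, y only through x² + y²; the z ↦ −z reflection is a symmetry, so z appears only in even powers.
Then, observable constraints: a circular section at z = -1 has radius exactly 1.
Finally, assembling these constraints gives the stated polynomial.

x^2 + y^2 + z^2 - 2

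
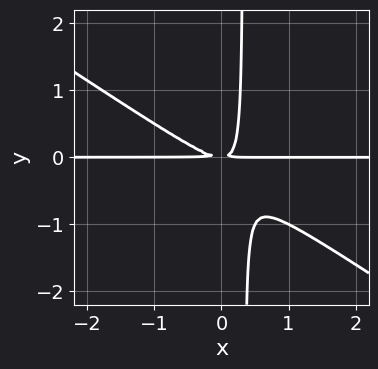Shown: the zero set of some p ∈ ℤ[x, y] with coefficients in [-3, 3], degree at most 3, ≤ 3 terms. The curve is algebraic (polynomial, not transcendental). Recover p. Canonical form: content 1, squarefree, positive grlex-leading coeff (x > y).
deg p = 3. The shape is more complex than any degree-2 curve.
Checking where it meets the axes: the visible x-axis segment lies entirely on the curve.
The integer polynomial consistent with all of this is the stated p.

2*x^2*y + 3*x*y^2 - y^2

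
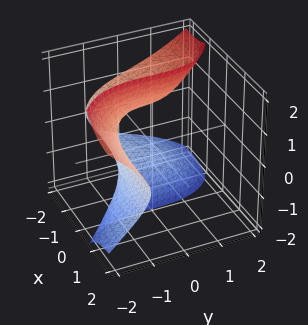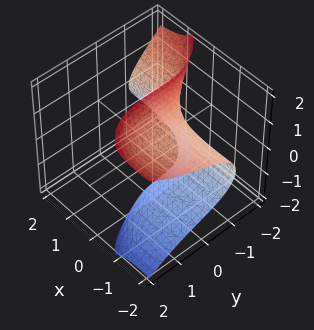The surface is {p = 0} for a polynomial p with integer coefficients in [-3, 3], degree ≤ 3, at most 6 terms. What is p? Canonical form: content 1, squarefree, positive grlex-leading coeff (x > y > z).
x^2*y + 3*x*z^2 + y^3 + x^2 + 1

1. deg p = 3. A generic line meets the surface in up to 3 points.
2. From the visible intercepts: it misses every integer gridline on the z-axis; one y-axis crossing is at y = -1; it misses every integer gridline on the x-axis.
3. Fitting integer coefficients to these (and the overall shape) gives p.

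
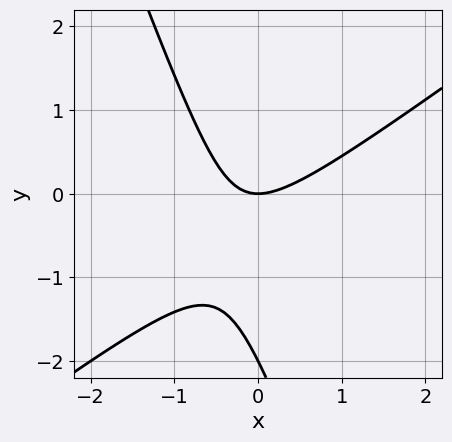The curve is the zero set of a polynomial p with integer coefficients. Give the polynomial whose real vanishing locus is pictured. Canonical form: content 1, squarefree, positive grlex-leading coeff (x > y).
2*x^2 - 2*x*y - y^2 - 2*y

First, deg p = 2. No degree-1 curve has this shape.
Next, reading off the gridlines: the y-axis gridline crossings are at y ∈ {-2, 0}; it crosses the x-axis at the gridline x = 0.
Finally, matching integer coefficients to the picture gives p.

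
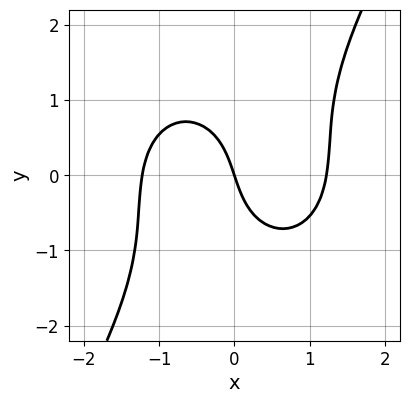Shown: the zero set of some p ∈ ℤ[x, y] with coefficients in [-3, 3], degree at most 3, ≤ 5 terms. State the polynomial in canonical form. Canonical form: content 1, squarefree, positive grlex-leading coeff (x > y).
2*x^3 + x*y^2 - y^3 - 3*x - y

First, the degree is 3 — a generic line meets the curve in up to 3 points.
Next, from the axis intercepts and sections: one y-axis crossing is at y = 0; one x-axis crossing is at x = 0.
Finally, fitting integer coefficients to these (and the overall shape) gives p.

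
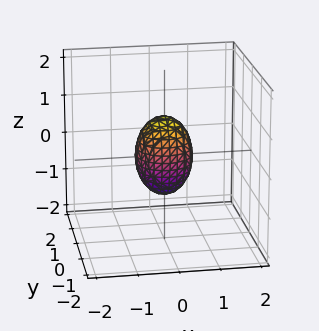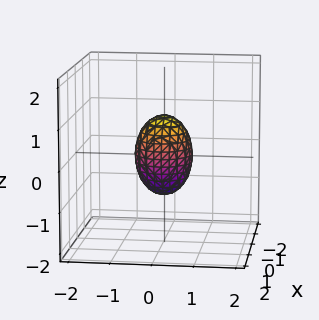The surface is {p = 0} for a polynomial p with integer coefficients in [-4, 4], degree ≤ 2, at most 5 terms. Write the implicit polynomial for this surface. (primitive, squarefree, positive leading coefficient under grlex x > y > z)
First, the degree is 2 — bounded and convex; a quadric.
Then, symmetries: rotational symmetry about the z-axis ⇒ p depends on x, y only through x² + y²; it's symmetric under z → −z, forcing even powers of z.
Then, reading off the gridlines: a circular section at z = 0 has radius between 0 and 1; among the integer gridlines, it crosses the z-axis at z ∈ {-1, 1}.
Finally, solving for integer coefficients yields p as stated.

2*x^2 + 2*y^2 + z^2 - 1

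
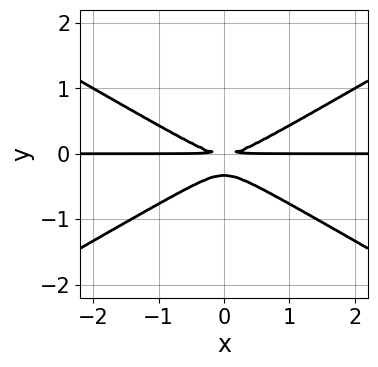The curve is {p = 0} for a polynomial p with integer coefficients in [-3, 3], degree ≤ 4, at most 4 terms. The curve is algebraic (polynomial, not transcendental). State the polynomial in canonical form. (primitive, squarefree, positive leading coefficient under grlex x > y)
x^2*y - 3*y^3 - y^2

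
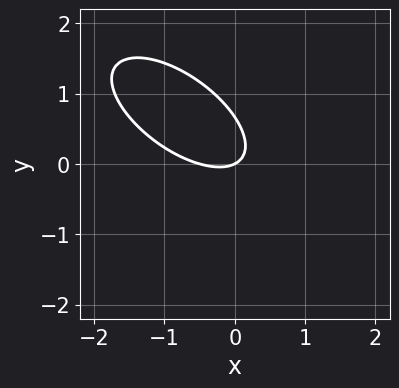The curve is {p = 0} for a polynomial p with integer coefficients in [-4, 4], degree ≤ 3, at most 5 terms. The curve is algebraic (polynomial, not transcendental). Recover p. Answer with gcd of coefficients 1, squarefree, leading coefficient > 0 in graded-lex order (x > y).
2*x^2 + 3*x*y + 3*y^2 + x - 2*y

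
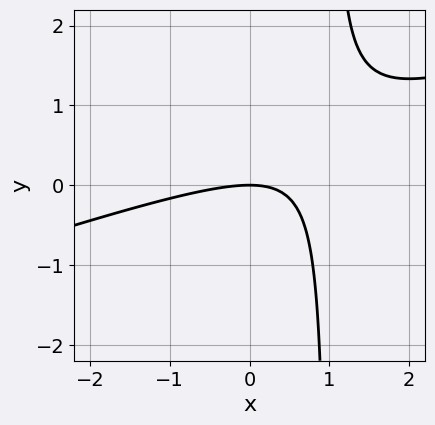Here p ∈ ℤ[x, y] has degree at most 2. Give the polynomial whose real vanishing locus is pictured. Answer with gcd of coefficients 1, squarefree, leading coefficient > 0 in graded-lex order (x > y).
x^2 - 3*x*y + 3*y

(a) The degree is 2 — a generic line meets the curve in up to 2 points.
(b) From the axis intercepts and sections: it meets the y-axis at y = 0 (among the integer gridlines); it meets the x-axis at x = 0 (among the integer gridlines).
(c) Putting this together gives p.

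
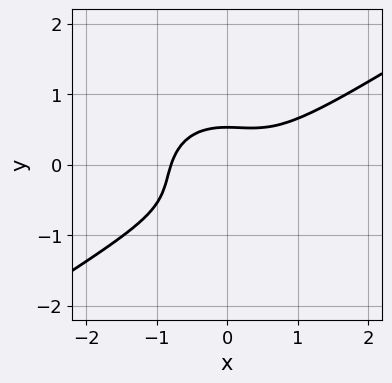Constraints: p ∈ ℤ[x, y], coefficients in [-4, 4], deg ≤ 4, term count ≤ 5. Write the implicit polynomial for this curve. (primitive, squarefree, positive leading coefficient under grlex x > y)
(a) Degree: no degree-2 curve has this shape, so deg p = 3.
(b) The integer polynomial consistent with all of this is the stated p.

2*x^3 - 2*x^2*y - 3*y^3 - 2*y^2 + 1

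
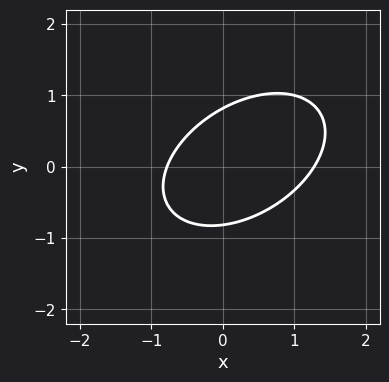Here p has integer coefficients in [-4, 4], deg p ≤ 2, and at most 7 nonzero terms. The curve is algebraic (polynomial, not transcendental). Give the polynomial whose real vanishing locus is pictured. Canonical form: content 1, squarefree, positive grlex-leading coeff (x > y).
2*x^2 - 2*x*y + 3*y^2 - x - 2

1. Degree: a generic line meets the curve in up to 2 points, so deg p = 2.
2. Matching integer coefficients to the picture gives p.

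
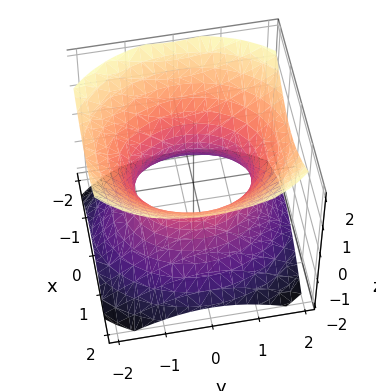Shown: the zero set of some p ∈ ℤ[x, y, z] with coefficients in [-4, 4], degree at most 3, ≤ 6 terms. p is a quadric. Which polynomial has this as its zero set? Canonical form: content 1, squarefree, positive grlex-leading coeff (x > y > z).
3*x^2 + 2*y^2 - 3*z^2 - 3

First, degree: an hourglass — one-sheet hyperboloid; a quadric, so deg p = 2.
Next, symmetries: it's symmetric under x → −x, forcing even powers of x; mirror symmetry y ↦ −y ⇒ only even powers of y; mirror symmetry z ↦ −z ⇒ only even powers of z.
Next, observable constraints: no z-intercept at any integer in the box; among the integer gridlines, it crosses the x-axis at x ∈ {-1, 1}.
Finally, putting this together gives p.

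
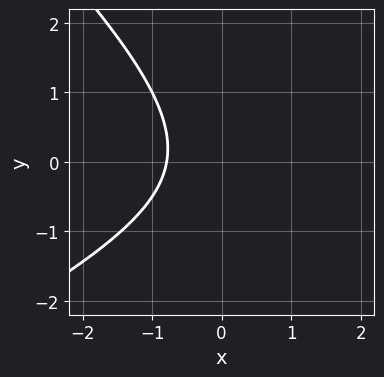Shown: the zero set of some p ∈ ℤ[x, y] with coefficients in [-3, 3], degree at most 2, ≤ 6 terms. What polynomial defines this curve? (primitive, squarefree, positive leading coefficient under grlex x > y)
x^2 - x*y - 2*y^2 - 3*x - 3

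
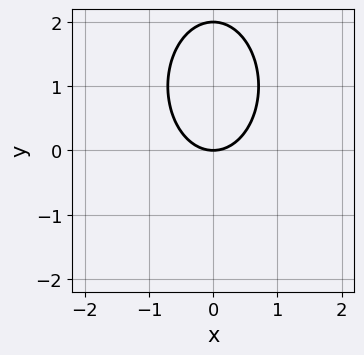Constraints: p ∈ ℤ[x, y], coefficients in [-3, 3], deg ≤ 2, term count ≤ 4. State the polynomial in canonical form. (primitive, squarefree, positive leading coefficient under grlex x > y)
2*x^2 + y^2 - 2*y

First, the degree is 2 — the shape is more complex than any degree-1 curve.
Next, symmetries: the x ↦ −x reflection is a symmetry, so x appears only in even powers.
Then, reading off the gridlines: the y-axis gridline crossings are at y ∈ {0, 2}; it meets the x-axis at x = 0 (among the integer gridlines).
Finally, these observations pin down the coefficients.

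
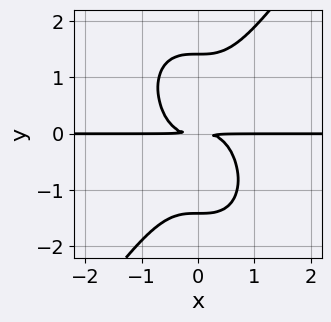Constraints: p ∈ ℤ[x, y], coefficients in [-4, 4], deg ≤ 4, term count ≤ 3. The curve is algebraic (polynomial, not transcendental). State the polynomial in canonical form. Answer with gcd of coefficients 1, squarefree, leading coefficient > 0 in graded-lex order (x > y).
3*x^3*y - y^4 + 2*y^2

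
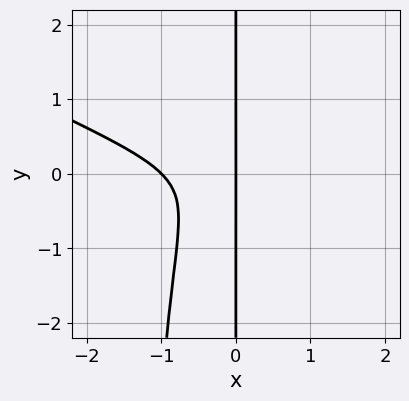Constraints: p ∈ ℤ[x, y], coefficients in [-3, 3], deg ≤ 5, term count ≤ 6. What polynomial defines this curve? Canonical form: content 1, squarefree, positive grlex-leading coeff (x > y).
First, the degree is 4 — a generic line meets the curve in up to 4 points.
Next, checking where it meets the axes: every point of the y-axis in the box is on the curve; among the integer gridlines, it crosses the x-axis at x ∈ {-1, 0}.
Finally, solving for integer coefficients yields p as stated.

x^4 + 3*x^3*y + 2*x^2*y^2 + 3*x*y^2 + x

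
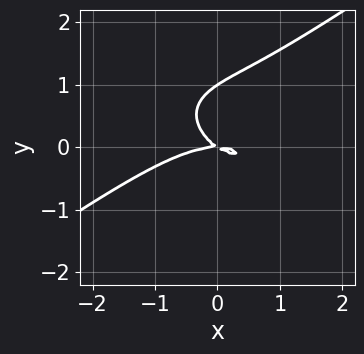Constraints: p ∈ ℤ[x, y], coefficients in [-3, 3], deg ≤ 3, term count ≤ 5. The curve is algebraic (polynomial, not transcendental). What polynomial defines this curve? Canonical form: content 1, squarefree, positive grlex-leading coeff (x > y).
x^3 - 3*y^3 + 2*x*y + 3*y^2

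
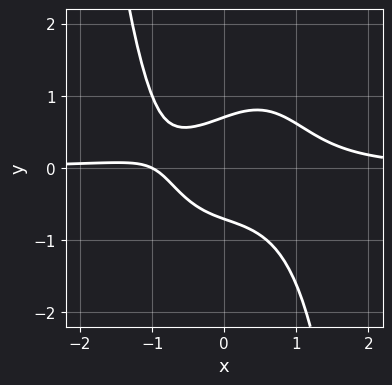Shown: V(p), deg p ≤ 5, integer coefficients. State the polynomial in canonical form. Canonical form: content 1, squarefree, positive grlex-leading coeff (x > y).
2*x^3*y + 2*y^2 - x - 1

First, deg p = 4.
Next, checking where it meets the axes: one x-axis crossing is at x = -1.
Finally, together with the visible shape, these determine p as stated.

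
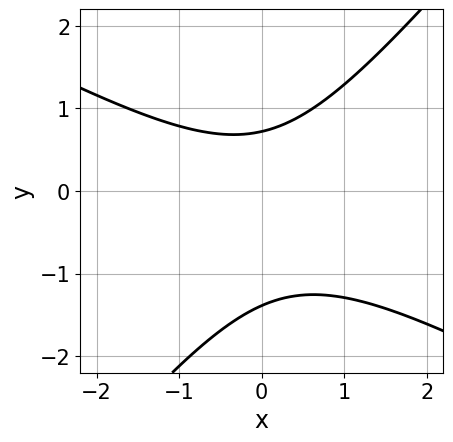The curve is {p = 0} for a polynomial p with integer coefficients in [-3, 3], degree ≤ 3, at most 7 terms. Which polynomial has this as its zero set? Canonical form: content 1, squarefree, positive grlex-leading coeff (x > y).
First, the degree is 2 — the shape is more complex than any degree-1 curve.
Next, reading off the gridlines: it misses every integer gridline on the x-axis.
Finally, matching integer coefficients to the picture gives p.

2*x^2 + 2*x*y - 3*y^2 - 2*y + 3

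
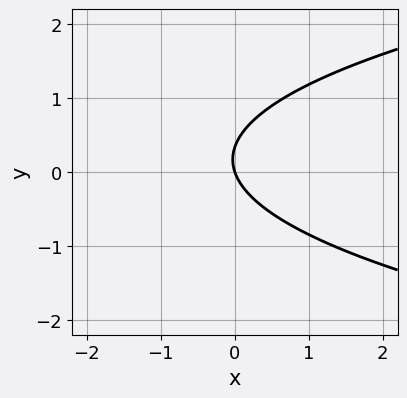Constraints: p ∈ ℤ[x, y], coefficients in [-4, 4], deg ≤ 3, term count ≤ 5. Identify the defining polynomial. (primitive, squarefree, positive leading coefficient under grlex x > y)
3*y^2 - 3*x - y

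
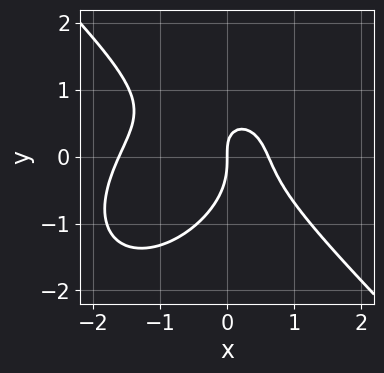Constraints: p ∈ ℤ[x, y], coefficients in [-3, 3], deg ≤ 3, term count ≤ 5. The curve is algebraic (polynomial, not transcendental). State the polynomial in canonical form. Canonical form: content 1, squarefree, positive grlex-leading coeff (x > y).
deg p = 3.
Against the integer gridlines: it meets the y-axis at y = 0 (among the integer gridlines); it crosses the x-axis at the gridline x = 0.
Assembling these constraints gives the stated polynomial.

x^3 + y^3 + x^2 + x*y - x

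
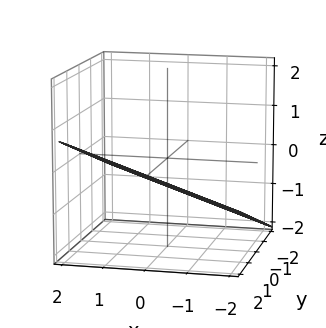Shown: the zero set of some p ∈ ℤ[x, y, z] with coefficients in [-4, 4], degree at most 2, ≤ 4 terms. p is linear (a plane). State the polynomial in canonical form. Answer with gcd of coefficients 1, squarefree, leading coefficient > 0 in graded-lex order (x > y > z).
deg p = 1.
From the axis intercepts and sections: one x-axis crossing is at x = 2; one y-axis crossing is at y = 2.
Assembling these constraints gives the stated polynomial.

x + y - 3*z - 2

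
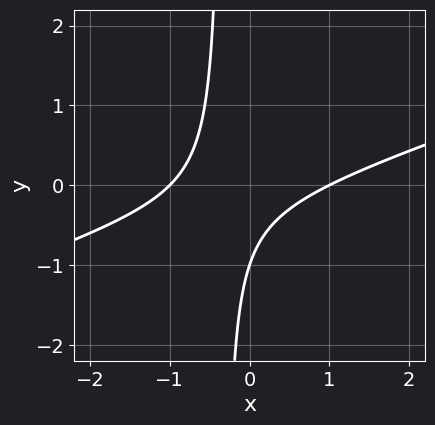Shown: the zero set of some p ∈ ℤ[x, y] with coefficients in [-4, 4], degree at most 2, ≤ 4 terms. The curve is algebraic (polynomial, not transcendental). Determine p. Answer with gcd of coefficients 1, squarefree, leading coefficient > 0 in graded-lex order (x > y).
x^2 - 3*x*y - y - 1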